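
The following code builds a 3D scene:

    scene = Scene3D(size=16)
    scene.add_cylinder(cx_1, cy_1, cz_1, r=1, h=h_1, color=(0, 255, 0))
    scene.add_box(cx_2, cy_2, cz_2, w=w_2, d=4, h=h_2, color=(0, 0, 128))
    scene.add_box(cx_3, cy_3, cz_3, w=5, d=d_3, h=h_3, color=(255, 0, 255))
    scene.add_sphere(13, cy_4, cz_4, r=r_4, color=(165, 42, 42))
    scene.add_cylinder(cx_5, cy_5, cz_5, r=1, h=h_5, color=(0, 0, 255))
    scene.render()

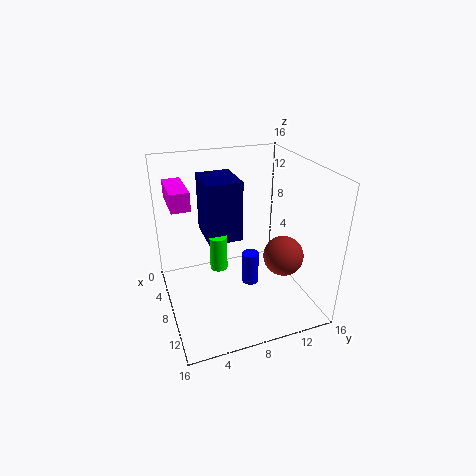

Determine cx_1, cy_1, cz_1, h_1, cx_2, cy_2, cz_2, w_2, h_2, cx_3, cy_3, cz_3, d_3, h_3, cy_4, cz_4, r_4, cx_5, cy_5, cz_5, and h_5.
cx_1 = 7, cy_1 = 6, cz_1 = 4, h_1 = 4, cx_2 = 2, cy_2 = 5, cz_2 = 7, w_2 = 5, h_2 = 7, cx_3 = 3, cy_3 = 1, cz_3 = 12, d_3 = 2, h_3 = 2, cy_4 = 11, cz_4 = 8, r_4 = 2, cx_5 = 7, cy_5 = 10, cz_5 = 1, h_5 = 4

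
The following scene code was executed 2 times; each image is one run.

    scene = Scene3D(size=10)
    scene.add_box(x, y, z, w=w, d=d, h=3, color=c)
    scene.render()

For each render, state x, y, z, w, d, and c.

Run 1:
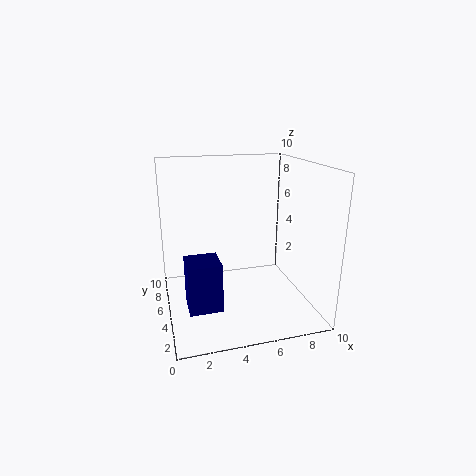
x = 1, y = 1, z = 2, w = 2, d = 2, c = 'navy'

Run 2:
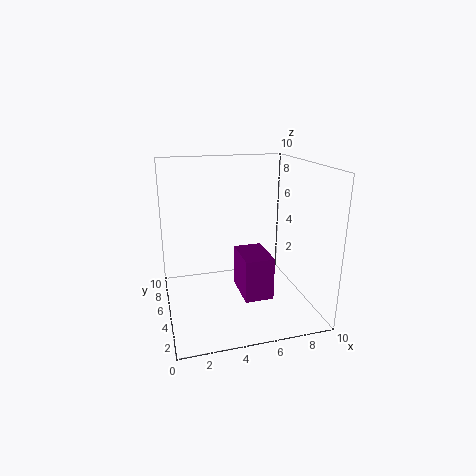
x = 5, y = 3, z = 1, w = 2, d = 3, c = 'purple'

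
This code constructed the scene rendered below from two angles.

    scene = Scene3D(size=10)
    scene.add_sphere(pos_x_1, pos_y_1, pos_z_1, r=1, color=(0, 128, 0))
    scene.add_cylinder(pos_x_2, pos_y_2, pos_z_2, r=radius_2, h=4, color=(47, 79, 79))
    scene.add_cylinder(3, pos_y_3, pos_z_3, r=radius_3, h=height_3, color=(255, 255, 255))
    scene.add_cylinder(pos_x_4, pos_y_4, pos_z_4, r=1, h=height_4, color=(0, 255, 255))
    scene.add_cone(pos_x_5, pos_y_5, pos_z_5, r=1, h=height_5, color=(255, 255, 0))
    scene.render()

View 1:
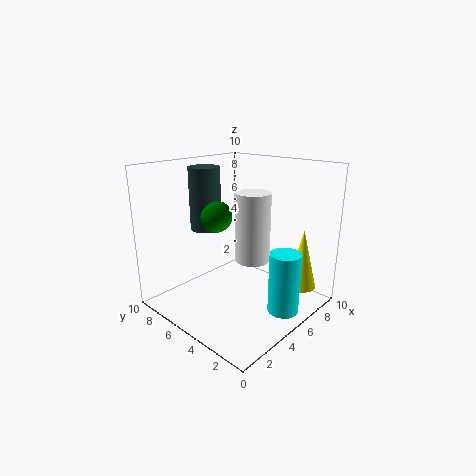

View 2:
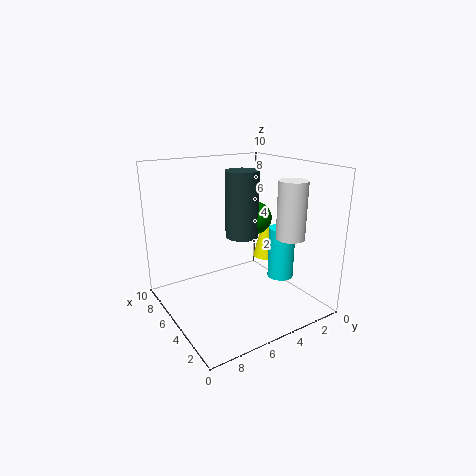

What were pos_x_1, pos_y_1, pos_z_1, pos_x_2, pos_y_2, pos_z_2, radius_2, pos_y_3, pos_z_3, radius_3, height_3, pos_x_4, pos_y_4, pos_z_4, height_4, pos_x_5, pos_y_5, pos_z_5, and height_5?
pos_x_1 = 3; pos_y_1 = 5; pos_z_1 = 7; pos_x_2 = 3; pos_y_2 = 6; pos_z_2 = 6; radius_2 = 1; pos_y_3 = 2; pos_z_3 = 5; radius_3 = 1; height_3 = 4; pos_x_4 = 5; pos_y_4 = 1; pos_z_4 = 1; height_4 = 4; pos_x_5 = 7; pos_y_5 = 1; pos_z_5 = 2; height_5 = 4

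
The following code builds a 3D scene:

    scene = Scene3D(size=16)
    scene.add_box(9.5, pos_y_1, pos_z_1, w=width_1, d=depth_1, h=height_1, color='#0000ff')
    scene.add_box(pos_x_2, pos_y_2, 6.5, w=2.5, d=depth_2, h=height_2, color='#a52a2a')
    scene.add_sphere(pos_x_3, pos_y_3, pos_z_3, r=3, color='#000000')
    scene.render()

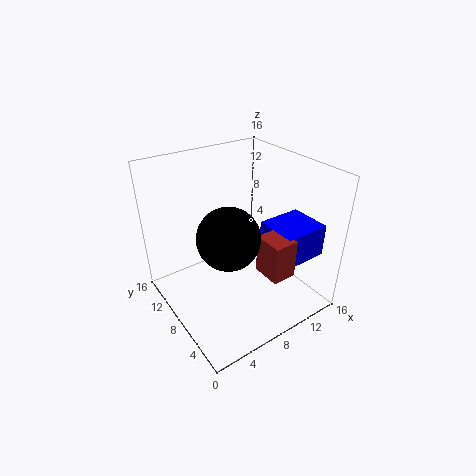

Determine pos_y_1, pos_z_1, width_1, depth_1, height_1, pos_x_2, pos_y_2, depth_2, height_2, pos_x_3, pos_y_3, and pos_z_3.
pos_y_1 = 1.5, pos_z_1 = 7, width_1 = 5, depth_1 = 4.5, height_1 = 3.5, pos_x_2 = 7.5, pos_y_2 = 1, depth_2 = 3, height_2 = 4, pos_x_3 = 4.5, pos_y_3 = 4.5, pos_z_3 = 11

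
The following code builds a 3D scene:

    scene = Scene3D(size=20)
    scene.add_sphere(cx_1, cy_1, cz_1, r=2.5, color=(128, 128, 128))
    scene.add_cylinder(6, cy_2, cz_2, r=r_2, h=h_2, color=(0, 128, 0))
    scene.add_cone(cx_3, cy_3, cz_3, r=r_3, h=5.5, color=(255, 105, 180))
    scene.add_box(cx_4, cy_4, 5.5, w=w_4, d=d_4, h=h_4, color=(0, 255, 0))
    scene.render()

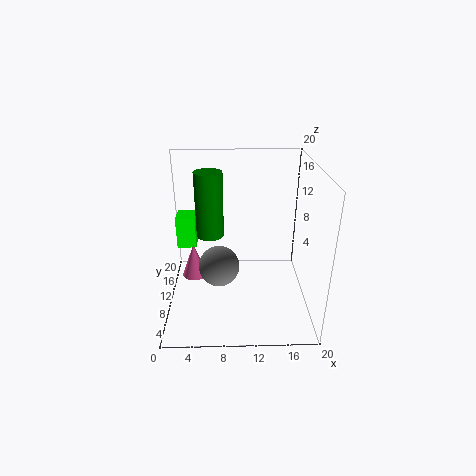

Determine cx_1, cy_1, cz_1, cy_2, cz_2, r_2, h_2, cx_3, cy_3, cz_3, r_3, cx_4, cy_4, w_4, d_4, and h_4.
cx_1 = 7.5
cy_1 = 4.5
cz_1 = 9
cy_2 = 13
cz_2 = 9
r_2 = 2
h_2 = 9.5
cx_3 = 3
cy_3 = 15.5
cz_3 = 0.5
r_3 = 2
cx_4 = 0.5
cy_4 = 15.5
w_4 = 3
d_4 = 3.5
h_4 = 5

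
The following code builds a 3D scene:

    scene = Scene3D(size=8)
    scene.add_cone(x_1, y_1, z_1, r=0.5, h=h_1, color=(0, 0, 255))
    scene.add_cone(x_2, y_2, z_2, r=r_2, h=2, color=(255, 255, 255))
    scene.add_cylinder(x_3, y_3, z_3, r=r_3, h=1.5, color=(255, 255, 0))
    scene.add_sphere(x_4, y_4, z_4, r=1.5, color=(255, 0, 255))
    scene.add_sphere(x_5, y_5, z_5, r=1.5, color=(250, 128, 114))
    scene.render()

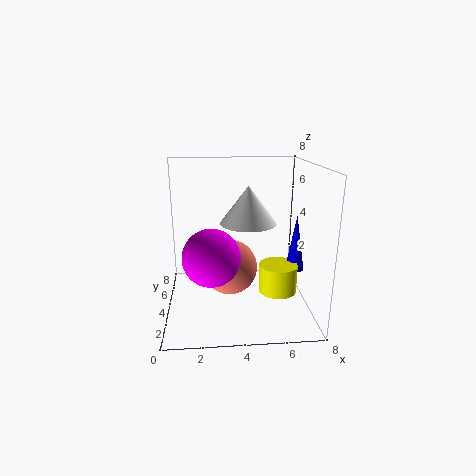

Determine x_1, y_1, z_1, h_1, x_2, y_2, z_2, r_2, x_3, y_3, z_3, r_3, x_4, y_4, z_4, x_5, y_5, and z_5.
x_1 = 7, y_1 = 3, z_1 = 2.5, h_1 = 3, x_2 = 4.5, y_2 = 3.5, z_2 = 5, r_2 = 1.5, x_3 = 6, y_3 = 2.5, z_3 = 1.5, r_3 = 1, x_4 = 2.5, y_4 = 2.5, z_4 = 3.5, x_5 = 3.5, y_5 = 3.5, z_5 = 2.5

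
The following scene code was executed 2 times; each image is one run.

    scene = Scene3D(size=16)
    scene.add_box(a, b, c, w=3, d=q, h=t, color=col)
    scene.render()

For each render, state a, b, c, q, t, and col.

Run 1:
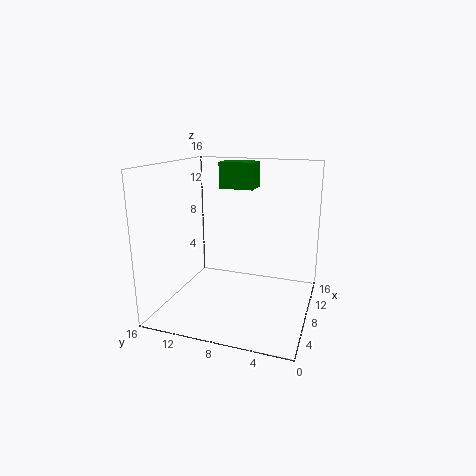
a = 10; b = 7; c = 13; q = 4; t = 3; col = 'green'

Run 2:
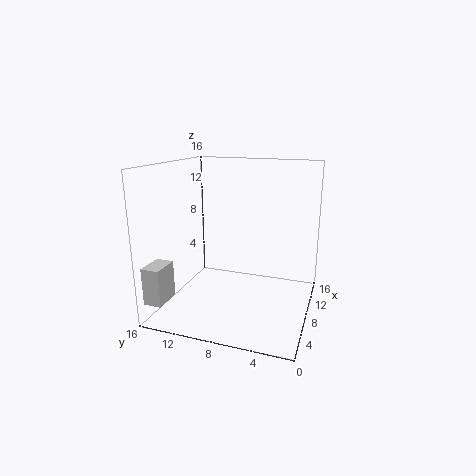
a = 1; b = 14; c = 2; q = 2; t = 4; col = 'lightgray'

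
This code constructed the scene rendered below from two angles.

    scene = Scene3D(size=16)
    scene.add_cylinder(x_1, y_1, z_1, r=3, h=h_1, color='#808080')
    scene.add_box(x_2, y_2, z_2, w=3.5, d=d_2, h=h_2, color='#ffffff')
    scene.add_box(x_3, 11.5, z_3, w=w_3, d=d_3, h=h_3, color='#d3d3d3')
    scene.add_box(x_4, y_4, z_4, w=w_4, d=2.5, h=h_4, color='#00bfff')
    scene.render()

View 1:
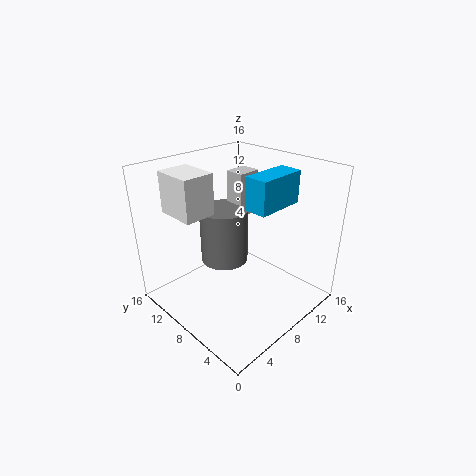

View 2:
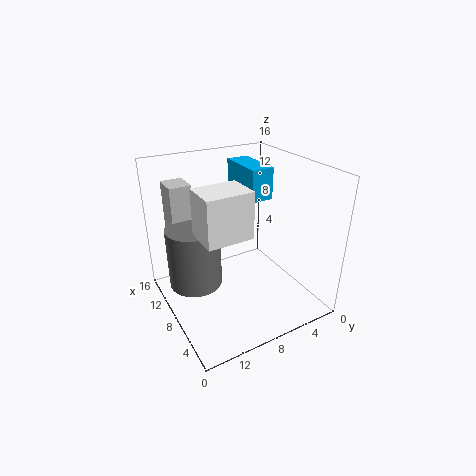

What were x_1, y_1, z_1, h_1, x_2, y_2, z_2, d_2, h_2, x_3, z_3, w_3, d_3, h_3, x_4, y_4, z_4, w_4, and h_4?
x_1 = 10; y_1 = 12.5; z_1 = 2.5; h_1 = 7; x_2 = 2.5; y_2 = 9.5; z_2 = 11; d_2 = 4.5; h_2 = 4.5; x_3 = 12; z_3 = 8; w_3 = 3; d_3 = 2.5; h_3 = 5.5; x_4 = 7.5; y_4 = 4; z_4 = 12; w_4 = 5.5; h_4 = 3.5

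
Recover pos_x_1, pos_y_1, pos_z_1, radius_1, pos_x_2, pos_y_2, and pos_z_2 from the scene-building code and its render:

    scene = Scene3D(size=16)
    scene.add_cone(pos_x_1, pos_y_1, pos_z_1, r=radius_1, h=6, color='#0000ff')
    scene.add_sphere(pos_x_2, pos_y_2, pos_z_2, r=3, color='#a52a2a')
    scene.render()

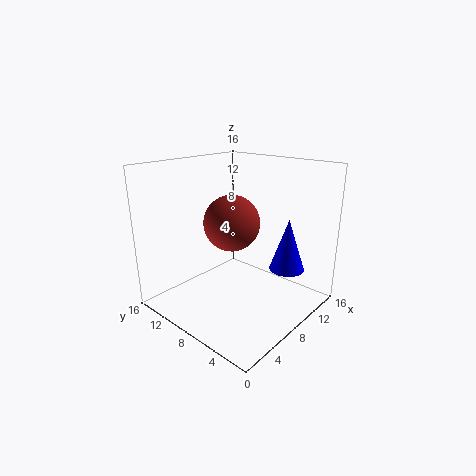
pos_x_1 = 12; pos_y_1 = 4; pos_z_1 = 4; radius_1 = 2; pos_x_2 = 7; pos_y_2 = 8; pos_z_2 = 10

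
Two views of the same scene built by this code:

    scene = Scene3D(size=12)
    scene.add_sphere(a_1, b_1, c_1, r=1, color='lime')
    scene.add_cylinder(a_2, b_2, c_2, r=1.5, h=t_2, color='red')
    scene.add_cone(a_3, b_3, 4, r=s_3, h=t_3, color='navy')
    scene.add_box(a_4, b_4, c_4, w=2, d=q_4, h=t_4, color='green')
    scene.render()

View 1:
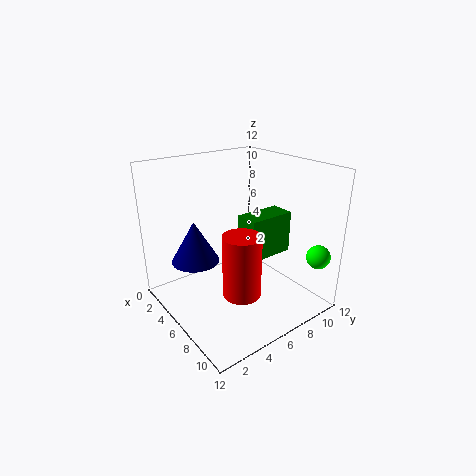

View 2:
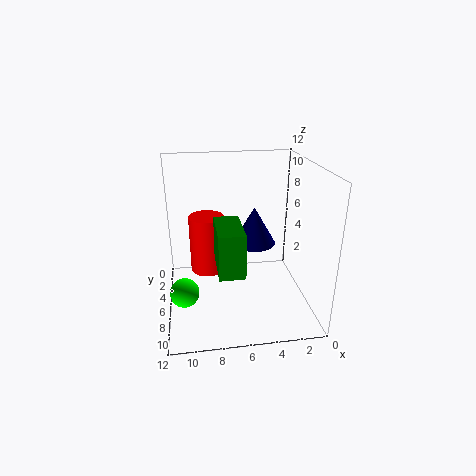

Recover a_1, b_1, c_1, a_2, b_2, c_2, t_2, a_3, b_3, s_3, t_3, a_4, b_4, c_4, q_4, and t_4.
a_1 = 10.5
b_1 = 11
c_1 = 4.5
a_2 = 8.5
b_2 = 4.5
c_2 = 2.5
t_2 = 5
a_3 = 4
b_3 = 3
s_3 = 2
t_3 = 3.5
a_4 = 6
b_4 = 6
c_4 = 4.5
q_4 = 4
t_4 = 3.5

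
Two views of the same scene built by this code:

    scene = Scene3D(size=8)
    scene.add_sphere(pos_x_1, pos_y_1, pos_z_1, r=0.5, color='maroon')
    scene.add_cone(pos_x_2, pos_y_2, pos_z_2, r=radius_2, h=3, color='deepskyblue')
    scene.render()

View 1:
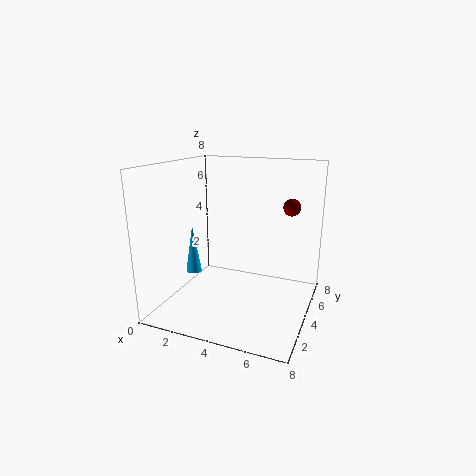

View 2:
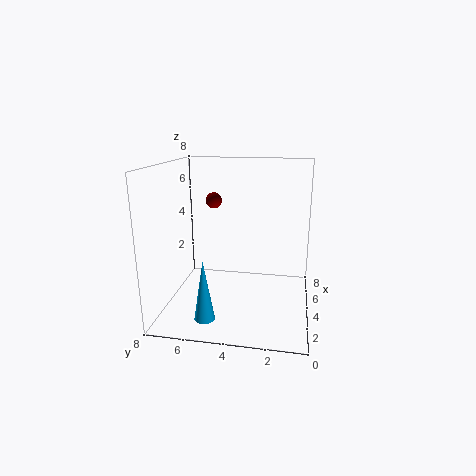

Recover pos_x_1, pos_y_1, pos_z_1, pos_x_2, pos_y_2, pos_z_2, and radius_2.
pos_x_1 = 6.5, pos_y_1 = 6, pos_z_1 = 5.5, pos_x_2 = 0.5, pos_y_2 = 5, pos_z_2 = 1, radius_2 = 0.5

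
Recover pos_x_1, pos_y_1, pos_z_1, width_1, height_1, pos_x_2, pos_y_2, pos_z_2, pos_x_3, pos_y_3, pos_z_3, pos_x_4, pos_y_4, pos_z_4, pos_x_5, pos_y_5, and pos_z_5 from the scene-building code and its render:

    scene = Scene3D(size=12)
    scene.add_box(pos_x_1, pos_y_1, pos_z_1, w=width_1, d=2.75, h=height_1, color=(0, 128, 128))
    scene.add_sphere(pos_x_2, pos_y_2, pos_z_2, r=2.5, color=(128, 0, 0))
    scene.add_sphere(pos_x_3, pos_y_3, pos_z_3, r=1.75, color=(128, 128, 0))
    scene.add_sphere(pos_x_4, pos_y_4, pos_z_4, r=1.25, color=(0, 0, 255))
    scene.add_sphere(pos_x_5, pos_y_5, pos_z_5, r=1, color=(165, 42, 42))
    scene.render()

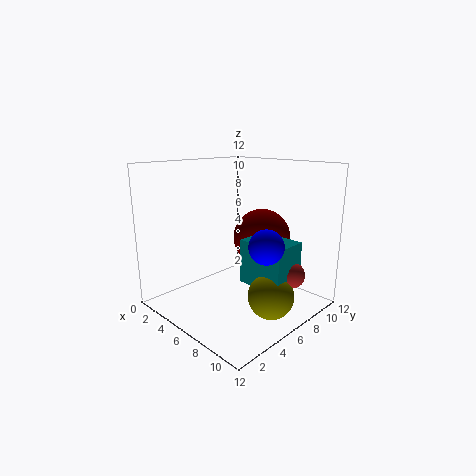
pos_x_1 = 7.5, pos_y_1 = 4.75, pos_z_1 = 3, width_1 = 3.75, height_1 = 3.5, pos_x_2 = 6.25, pos_y_2 = 8.75, pos_z_2 = 5.5, pos_x_3 = 10.25, pos_y_3 = 5.25, pos_z_3 = 2.5, pos_x_4 = 10.5, pos_y_4 = 4.25, pos_z_4 = 6.75, pos_x_5 = 11, pos_y_5 = 6.75, pos_z_5 = 4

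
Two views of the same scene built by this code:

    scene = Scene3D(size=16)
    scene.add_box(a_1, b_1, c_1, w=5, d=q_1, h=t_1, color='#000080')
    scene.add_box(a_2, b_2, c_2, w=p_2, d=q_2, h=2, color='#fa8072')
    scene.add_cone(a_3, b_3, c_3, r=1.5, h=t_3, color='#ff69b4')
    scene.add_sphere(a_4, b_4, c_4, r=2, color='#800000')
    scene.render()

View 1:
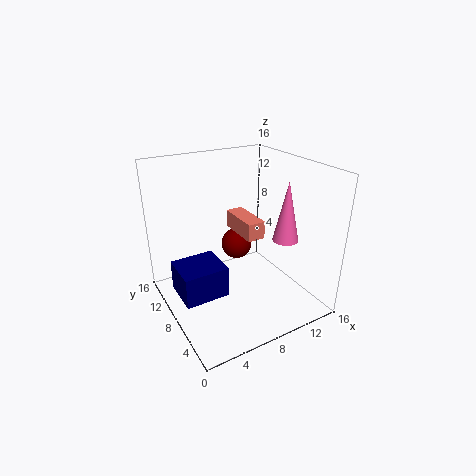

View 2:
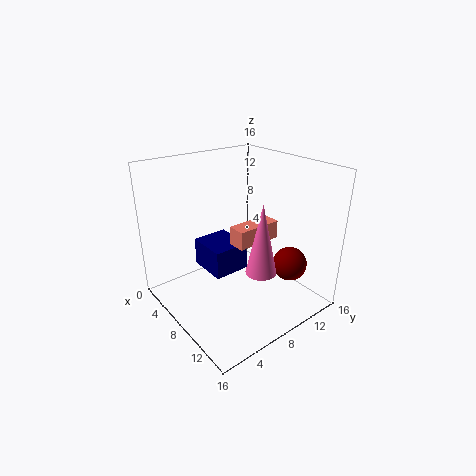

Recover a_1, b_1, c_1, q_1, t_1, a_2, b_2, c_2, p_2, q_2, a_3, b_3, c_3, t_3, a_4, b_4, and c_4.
a_1 = 1; b_1 = 6.5; c_1 = 2; q_1 = 4.5; t_1 = 3.5; a_2 = 8.5; b_2 = 6.5; c_2 = 8; p_2 = 2; q_2 = 5; a_3 = 13.5; b_3 = 6.5; c_3 = 7; t_3 = 7; a_4 = 11; b_4 = 13.5; c_4 = 4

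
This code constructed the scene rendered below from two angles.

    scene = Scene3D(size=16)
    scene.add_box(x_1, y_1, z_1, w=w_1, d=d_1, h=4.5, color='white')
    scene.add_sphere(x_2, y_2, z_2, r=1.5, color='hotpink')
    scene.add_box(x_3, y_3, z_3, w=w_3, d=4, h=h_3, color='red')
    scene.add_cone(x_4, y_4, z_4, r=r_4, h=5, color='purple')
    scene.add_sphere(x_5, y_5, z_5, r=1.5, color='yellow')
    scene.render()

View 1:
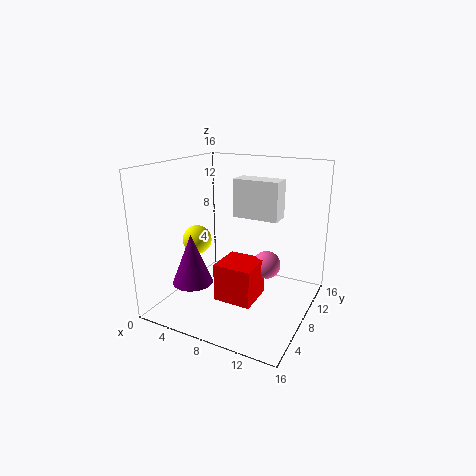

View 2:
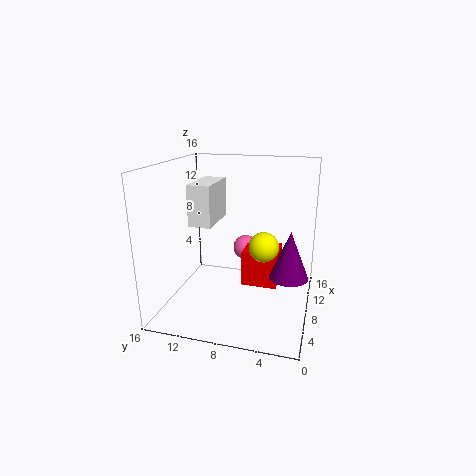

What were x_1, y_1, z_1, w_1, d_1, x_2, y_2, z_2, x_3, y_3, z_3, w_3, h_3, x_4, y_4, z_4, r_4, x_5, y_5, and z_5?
x_1 = 6, y_1 = 10.5, z_1 = 9.5, w_1 = 5.5, d_1 = 2.5, x_2 = 11.5, y_2 = 8, z_2 = 5.5, x_3 = 7.5, y_3 = 3.5, z_3 = 2.5, w_3 = 4, h_3 = 4, x_4 = 6, y_4 = 2, z_4 = 5, r_4 = 2, x_5 = 5, y_5 = 4.5, z_5 = 8.5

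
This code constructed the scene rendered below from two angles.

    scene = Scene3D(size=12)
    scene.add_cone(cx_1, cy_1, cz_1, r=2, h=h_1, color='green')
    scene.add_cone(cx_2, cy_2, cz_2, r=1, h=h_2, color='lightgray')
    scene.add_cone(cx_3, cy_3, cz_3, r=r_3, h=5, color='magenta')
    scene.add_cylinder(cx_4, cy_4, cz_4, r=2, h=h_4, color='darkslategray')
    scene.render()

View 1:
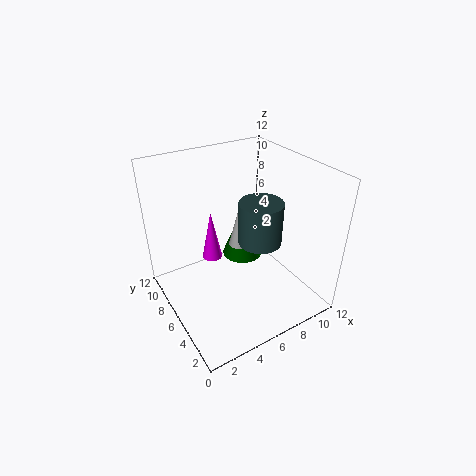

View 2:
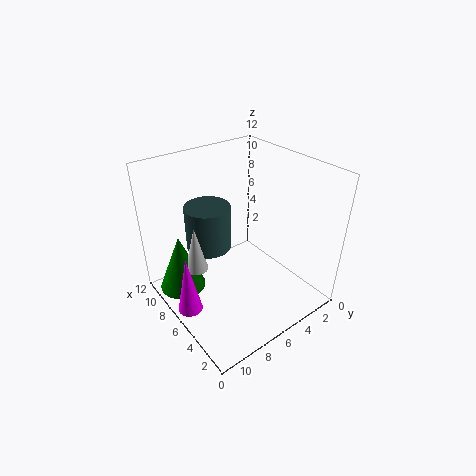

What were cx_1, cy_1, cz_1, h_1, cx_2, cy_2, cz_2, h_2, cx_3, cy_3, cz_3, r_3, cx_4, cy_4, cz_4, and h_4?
cx_1 = 9; cy_1 = 10; cz_1 = 1; h_1 = 5; cx_2 = 8; cy_2 = 9; cz_2 = 3; h_2 = 4; cx_3 = 6; cy_3 = 11; cz_3 = 1; r_3 = 1; cx_4 = 9; cy_4 = 7; cz_4 = 4; h_4 = 4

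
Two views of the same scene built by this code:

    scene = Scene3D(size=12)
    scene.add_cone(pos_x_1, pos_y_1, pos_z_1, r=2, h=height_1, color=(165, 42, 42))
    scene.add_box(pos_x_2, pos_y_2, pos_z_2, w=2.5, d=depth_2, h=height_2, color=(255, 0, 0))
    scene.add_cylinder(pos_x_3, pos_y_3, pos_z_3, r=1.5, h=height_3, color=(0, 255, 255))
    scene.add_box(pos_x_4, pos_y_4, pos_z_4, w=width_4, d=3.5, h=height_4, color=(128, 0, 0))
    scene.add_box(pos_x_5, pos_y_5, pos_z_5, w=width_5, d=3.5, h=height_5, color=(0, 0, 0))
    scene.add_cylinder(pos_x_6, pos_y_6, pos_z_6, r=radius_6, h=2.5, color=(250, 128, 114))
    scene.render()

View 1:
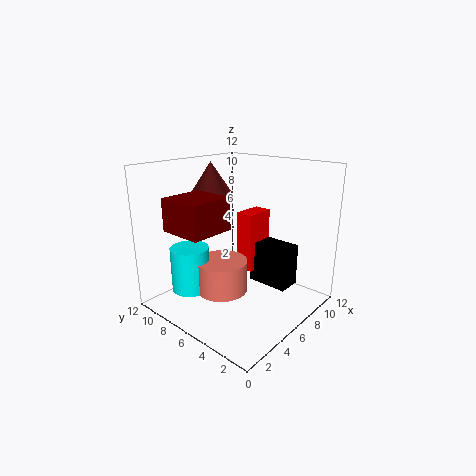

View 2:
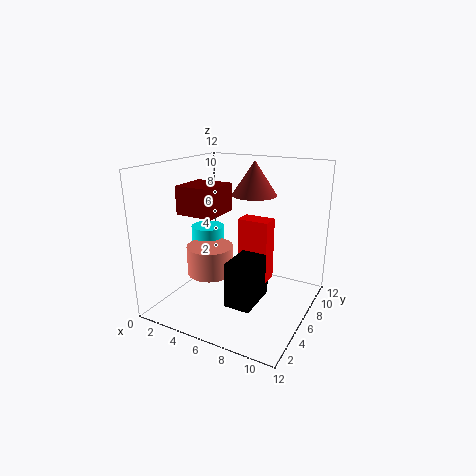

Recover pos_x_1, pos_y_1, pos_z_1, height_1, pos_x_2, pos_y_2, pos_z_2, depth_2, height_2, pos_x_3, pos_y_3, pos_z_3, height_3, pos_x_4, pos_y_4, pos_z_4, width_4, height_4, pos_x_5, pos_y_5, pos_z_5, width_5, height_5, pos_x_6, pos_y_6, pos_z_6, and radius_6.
pos_x_1 = 6, pos_y_1 = 9, pos_z_1 = 9, height_1 = 3, pos_x_2 = 6.5, pos_y_2 = 5, pos_z_2 = 3, depth_2 = 1.5, height_2 = 5, pos_x_3 = 2, pos_y_3 = 7.5, pos_z_3 = 2.5, height_3 = 3.5, pos_x_4 = 0.5, pos_y_4 = 5, pos_z_4 = 7.5, width_4 = 3.5, height_4 = 2.5, pos_x_5 = 7, pos_y_5 = 2, pos_z_5 = 2, width_5 = 2, height_5 = 3.5, pos_x_6 = 3.5, pos_y_6 = 5.5, pos_z_6 = 2.5, radius_6 = 2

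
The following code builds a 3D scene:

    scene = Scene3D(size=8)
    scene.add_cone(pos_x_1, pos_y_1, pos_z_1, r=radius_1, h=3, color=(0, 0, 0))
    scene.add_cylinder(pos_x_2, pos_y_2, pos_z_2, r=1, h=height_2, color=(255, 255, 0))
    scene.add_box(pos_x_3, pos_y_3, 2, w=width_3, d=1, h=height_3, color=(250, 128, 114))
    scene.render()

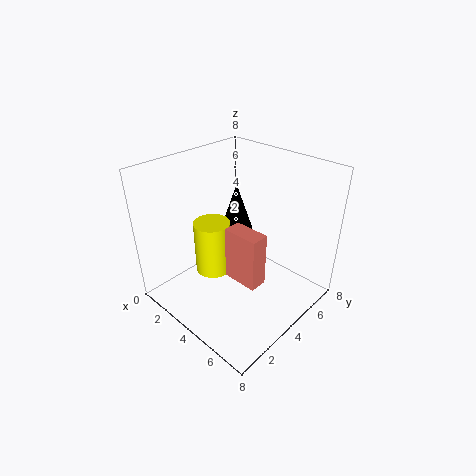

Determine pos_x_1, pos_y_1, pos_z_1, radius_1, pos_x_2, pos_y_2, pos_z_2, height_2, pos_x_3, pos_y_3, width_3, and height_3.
pos_x_1 = 2, pos_y_1 = 6, pos_z_1 = 3, radius_1 = 1, pos_x_2 = 3, pos_y_2 = 3, pos_z_2 = 2, height_2 = 3, pos_x_3 = 4, pos_y_3 = 3, width_3 = 2, height_3 = 3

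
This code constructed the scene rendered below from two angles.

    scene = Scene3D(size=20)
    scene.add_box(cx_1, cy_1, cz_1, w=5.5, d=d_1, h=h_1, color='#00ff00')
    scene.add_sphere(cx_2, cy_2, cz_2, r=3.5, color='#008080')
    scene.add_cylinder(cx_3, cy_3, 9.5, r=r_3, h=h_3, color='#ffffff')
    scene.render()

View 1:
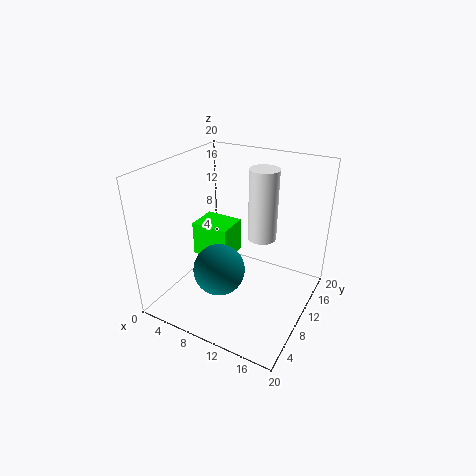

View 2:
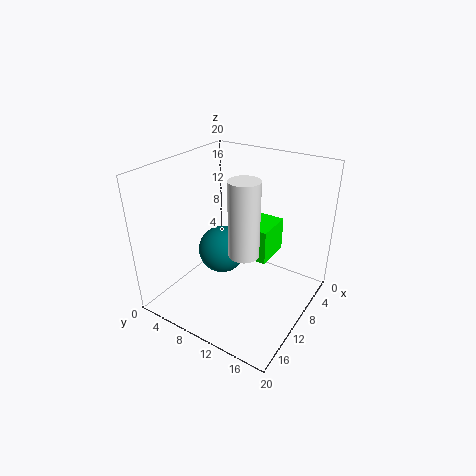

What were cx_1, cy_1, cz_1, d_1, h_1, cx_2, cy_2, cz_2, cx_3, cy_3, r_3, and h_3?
cx_1 = 3, cy_1 = 9, cz_1 = 6, d_1 = 4.5, h_1 = 5, cx_2 = 9, cy_2 = 6.5, cz_2 = 6.5, cx_3 = 12.5, cy_3 = 12.5, r_3 = 2, h_3 = 10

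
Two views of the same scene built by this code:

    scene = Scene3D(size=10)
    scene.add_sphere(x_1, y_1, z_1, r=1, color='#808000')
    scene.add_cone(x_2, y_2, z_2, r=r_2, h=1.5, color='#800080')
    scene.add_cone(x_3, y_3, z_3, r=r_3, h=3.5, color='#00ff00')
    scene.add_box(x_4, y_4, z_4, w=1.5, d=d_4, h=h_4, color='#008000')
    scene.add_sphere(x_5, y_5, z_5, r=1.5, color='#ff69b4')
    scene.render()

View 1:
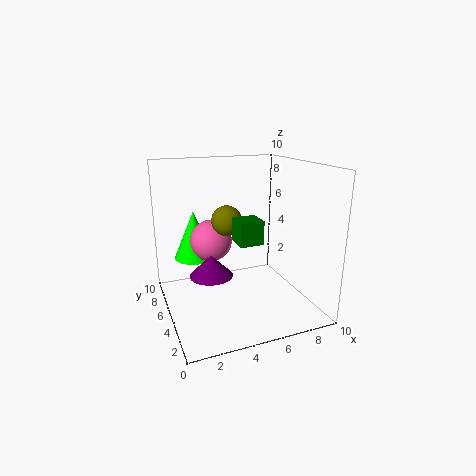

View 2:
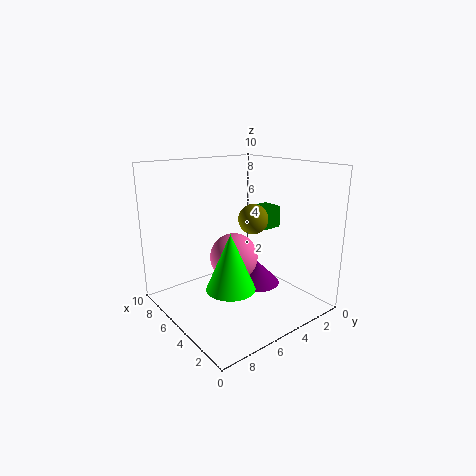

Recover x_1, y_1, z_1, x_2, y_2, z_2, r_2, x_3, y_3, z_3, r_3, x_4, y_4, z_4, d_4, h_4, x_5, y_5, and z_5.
x_1 = 4, y_1 = 4.5, z_1 = 6.5, x_2 = 3, y_2 = 5, z_2 = 2.5, r_2 = 1.5, x_3 = 2.5, y_3 = 7.5, z_3 = 3, r_3 = 1.5, x_4 = 4, y_4 = 2, z_4 = 5.5, d_4 = 1.5, h_4 = 1.5, x_5 = 3.5, y_5 = 6.5, z_5 = 4.5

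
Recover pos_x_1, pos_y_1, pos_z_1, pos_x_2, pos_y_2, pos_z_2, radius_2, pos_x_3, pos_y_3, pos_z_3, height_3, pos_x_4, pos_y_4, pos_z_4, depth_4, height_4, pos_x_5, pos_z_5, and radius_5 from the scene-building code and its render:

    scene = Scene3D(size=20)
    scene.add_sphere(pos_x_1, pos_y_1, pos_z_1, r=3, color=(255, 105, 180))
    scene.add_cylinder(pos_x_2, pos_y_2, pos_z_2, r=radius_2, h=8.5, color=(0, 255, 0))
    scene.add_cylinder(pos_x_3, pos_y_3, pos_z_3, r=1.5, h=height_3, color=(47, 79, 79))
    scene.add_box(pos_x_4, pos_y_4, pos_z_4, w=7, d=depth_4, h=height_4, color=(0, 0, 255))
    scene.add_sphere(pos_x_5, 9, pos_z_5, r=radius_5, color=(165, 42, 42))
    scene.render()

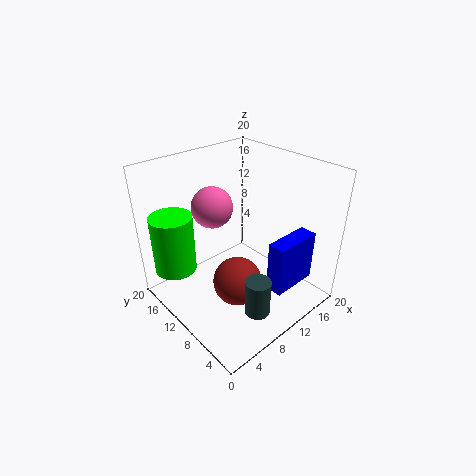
pos_x_1 = 9.5; pos_y_1 = 15; pos_z_1 = 13; pos_x_2 = 3.5; pos_y_2 = 16.5; pos_z_2 = 4.5; radius_2 = 3; pos_x_3 = 5.5; pos_y_3 = 1.5; pos_z_3 = 5.5; height_3 = 4.5; pos_x_4 = 12; pos_y_4 = 3.5; pos_z_4 = 2.5; depth_4 = 2.5; height_4 = 7.5; pos_x_5 = 9; pos_z_5 = 3.5; radius_5 = 3.5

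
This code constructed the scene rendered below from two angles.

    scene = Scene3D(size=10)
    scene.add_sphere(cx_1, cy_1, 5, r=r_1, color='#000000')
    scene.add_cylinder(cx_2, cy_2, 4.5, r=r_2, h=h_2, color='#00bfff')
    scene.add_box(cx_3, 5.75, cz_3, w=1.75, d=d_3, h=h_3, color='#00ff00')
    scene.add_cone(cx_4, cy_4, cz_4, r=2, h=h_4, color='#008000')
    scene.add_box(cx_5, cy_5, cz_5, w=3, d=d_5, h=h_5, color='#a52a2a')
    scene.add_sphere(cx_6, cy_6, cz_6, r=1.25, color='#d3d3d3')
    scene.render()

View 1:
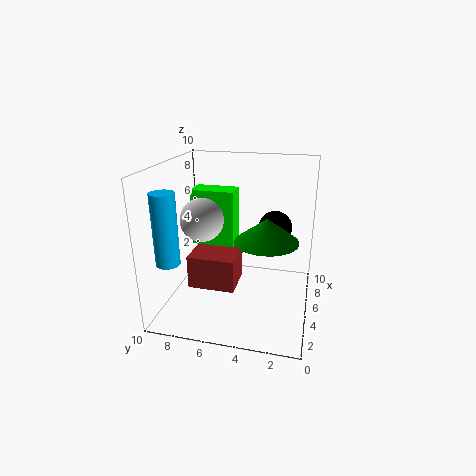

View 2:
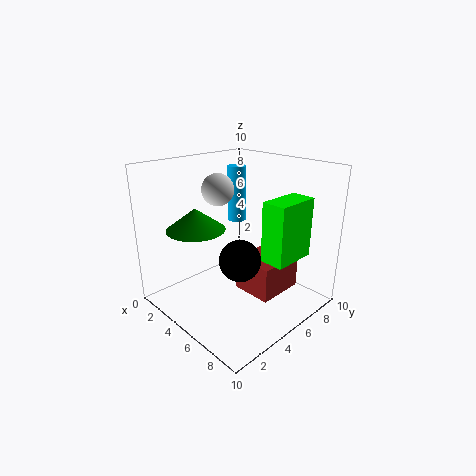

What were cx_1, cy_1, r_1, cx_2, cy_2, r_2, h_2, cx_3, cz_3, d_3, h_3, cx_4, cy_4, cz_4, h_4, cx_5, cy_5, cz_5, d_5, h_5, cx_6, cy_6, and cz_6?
cx_1 = 7.5
cy_1 = 2.75
r_1 = 1.25
cx_2 = 1.25
cy_2 = 8.5
r_2 = 0.75
h_2 = 4.5
cx_3 = 6.5
cz_3 = 3.5
d_3 = 3.25
h_3 = 4.25
cx_4 = 3.25
cy_4 = 2.75
cz_4 = 5.75
h_4 = 1.5
cx_5 = 4.5
cy_5 = 5.25
cz_5 = 0.75
d_5 = 3.5
h_5 = 2.5
cx_6 = 1.5
cy_6 = 6.25
cz_6 = 7.5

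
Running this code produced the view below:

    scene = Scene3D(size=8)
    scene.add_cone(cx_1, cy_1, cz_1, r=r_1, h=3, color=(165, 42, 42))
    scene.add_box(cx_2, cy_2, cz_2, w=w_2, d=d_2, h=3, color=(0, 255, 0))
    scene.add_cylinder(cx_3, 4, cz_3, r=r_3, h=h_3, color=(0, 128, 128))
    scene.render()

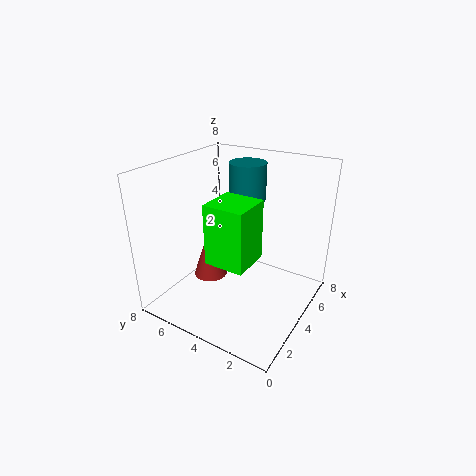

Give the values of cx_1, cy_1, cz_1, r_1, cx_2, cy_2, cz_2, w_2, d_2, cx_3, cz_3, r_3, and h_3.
cx_1 = 4; cy_1 = 6; cz_1 = 1; r_1 = 1; cx_2 = 1; cy_2 = 2; cz_2 = 4; w_2 = 2; d_2 = 2; cx_3 = 5; cz_3 = 6; r_3 = 1; h_3 = 2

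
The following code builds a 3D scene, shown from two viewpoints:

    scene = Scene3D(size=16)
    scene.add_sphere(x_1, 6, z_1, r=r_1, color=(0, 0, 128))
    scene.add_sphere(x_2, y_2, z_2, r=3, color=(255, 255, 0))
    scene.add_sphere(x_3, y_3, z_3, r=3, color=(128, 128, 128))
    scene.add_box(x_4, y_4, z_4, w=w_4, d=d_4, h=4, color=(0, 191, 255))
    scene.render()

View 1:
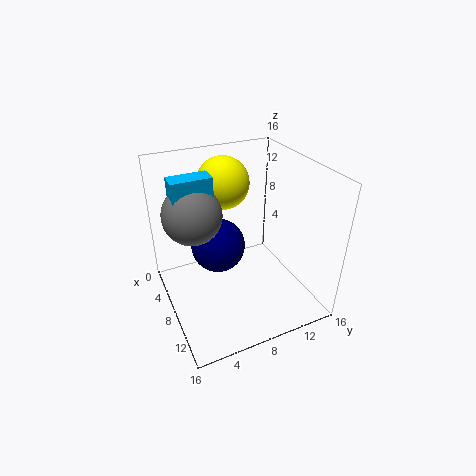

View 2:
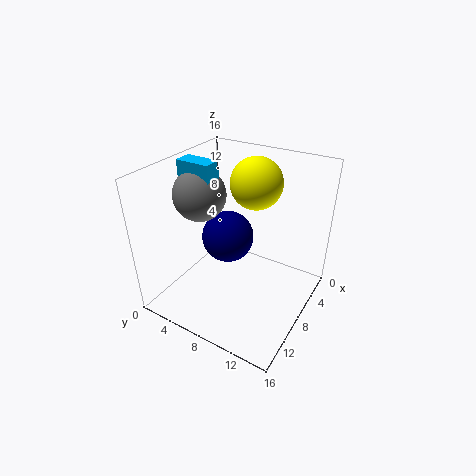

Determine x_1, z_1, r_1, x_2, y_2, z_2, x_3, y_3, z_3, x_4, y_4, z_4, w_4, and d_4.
x_1 = 7, z_1 = 7, r_1 = 3, x_2 = 4, y_2 = 8, z_2 = 13, x_3 = 8, y_3 = 3, z_3 = 12, x_4 = 7, y_4 = 1, z_4 = 12, w_4 = 2, d_4 = 4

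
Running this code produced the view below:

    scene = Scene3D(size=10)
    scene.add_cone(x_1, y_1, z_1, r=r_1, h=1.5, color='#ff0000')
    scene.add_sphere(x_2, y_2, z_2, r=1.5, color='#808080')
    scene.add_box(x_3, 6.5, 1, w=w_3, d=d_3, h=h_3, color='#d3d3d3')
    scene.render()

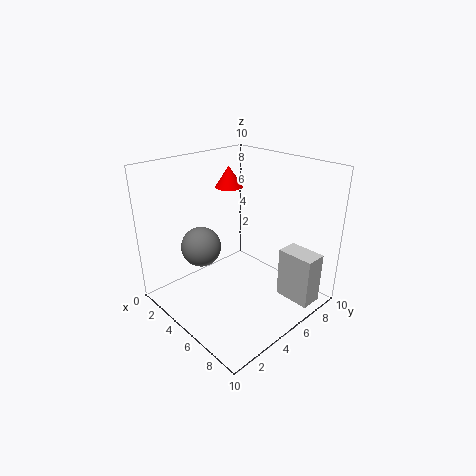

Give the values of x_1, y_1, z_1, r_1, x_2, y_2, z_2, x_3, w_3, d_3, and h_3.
x_1 = 3
y_1 = 6
z_1 = 8
r_1 = 1
x_2 = 2
y_2 = 4
z_2 = 3.5
x_3 = 7.5
w_3 = 2.5
d_3 = 1.5
h_3 = 3.5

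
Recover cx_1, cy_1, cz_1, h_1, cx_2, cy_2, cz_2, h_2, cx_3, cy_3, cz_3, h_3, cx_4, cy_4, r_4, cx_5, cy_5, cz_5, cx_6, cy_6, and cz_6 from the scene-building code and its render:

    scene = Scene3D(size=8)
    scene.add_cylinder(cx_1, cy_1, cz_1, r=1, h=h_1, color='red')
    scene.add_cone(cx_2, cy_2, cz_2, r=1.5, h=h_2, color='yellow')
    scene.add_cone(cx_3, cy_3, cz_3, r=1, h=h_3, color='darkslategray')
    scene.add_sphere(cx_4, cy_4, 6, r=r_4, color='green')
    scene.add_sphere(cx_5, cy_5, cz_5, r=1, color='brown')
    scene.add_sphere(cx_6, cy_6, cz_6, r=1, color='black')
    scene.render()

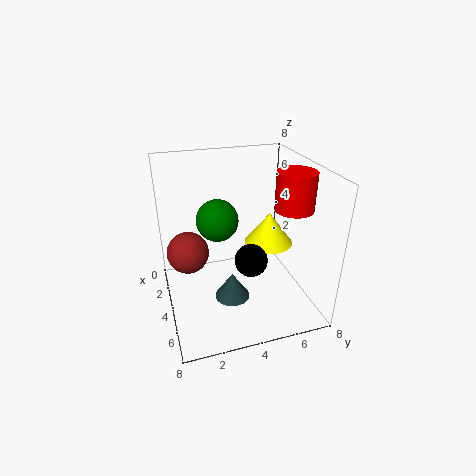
cx_1 = 5.5
cy_1 = 6.5
cz_1 = 6
h_1 = 2
cx_2 = 2.5
cy_2 = 6.5
cz_2 = 2.5
h_2 = 2
cx_3 = 4.5
cy_3 = 3.5
cz_3 = 0.5
h_3 = 1.5
cx_4 = 5.5
cy_4 = 2.5
r_4 = 1
cx_5 = 5.5
cy_5 = 1
cz_5 = 4.5
cx_6 = 3.5
cy_6 = 5
cz_6 = 2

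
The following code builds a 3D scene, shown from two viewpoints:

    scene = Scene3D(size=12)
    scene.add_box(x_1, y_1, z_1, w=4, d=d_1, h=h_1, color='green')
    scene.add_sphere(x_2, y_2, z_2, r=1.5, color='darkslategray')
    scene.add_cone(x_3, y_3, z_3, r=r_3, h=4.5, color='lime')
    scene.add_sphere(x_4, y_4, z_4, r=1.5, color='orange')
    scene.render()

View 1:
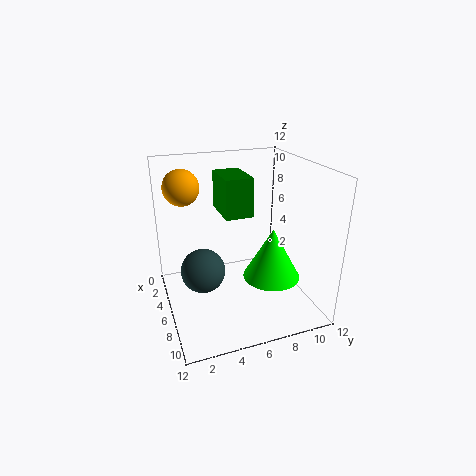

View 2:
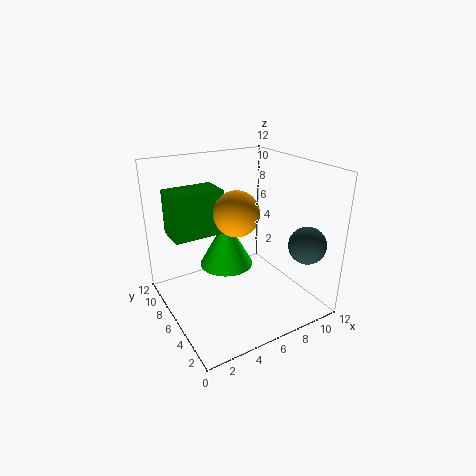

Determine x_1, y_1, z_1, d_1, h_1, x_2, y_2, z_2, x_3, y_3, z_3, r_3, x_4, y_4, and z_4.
x_1 = 0.5, y_1 = 5.5, z_1 = 7, d_1 = 2.5, h_1 = 3.5, x_2 = 10, y_2 = 2, z_2 = 6, x_3 = 6.5, y_3 = 9, z_3 = 2, r_3 = 2.5, x_4 = 3.5, y_4 = 2, z_4 = 10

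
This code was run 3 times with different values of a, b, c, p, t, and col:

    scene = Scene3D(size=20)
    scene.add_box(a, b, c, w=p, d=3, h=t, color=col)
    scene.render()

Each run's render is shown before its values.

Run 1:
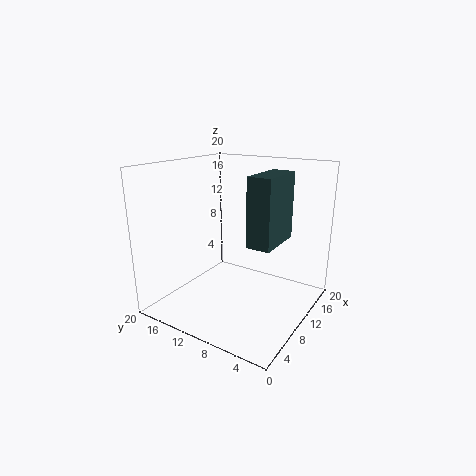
a = 5.5, b = 3, c = 11, p = 6.5, t = 8.5, col = 'darkslategray'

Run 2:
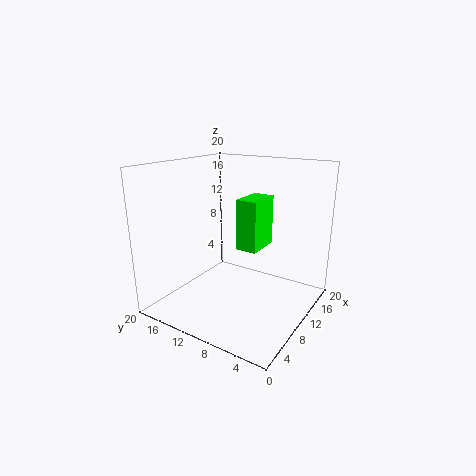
a = 9.5, b = 7, c = 8.5, p = 5, t = 7, col = 'lime'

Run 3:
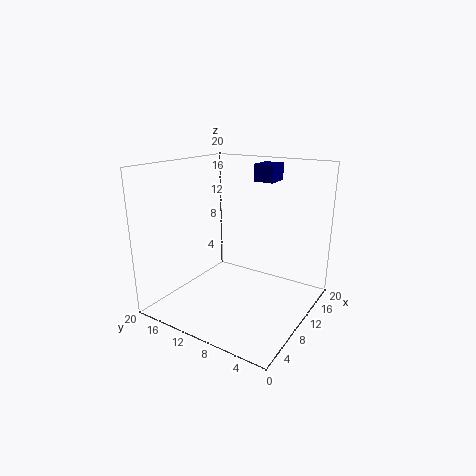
a = 15, b = 7.5, c = 17, p = 3.5, t = 2.5, col = 'navy'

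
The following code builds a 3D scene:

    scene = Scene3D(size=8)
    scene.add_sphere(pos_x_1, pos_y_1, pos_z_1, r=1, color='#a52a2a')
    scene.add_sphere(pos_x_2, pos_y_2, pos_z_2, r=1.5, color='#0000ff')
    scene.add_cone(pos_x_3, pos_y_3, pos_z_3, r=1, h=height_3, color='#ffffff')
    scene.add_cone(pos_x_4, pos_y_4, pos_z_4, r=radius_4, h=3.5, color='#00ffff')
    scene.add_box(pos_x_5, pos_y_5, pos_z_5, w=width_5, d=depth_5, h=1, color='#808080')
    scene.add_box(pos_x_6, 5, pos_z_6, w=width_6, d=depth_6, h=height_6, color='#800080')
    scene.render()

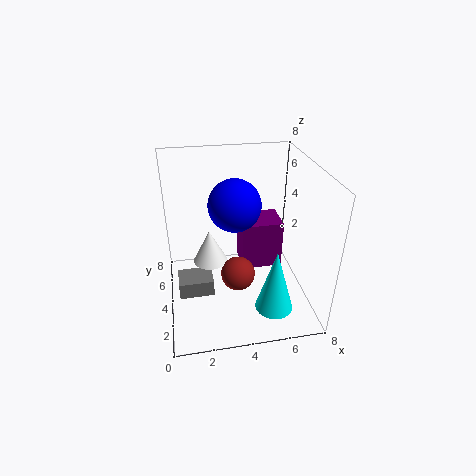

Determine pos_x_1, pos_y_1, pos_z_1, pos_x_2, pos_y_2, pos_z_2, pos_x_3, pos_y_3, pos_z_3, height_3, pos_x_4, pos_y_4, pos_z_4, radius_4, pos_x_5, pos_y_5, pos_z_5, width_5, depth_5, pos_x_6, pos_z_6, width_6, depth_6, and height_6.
pos_x_1 = 4
pos_y_1 = 4
pos_z_1 = 1.5
pos_x_2 = 4
pos_y_2 = 5
pos_z_2 = 5.5
pos_x_3 = 2.5
pos_y_3 = 5
pos_z_3 = 2
height_3 = 2
pos_x_4 = 5.5
pos_y_4 = 1.5
pos_z_4 = 1
radius_4 = 1
pos_x_5 = 0.5
pos_y_5 = 3.5
pos_z_5 = 0.5
width_5 = 2
depth_5 = 1.5
pos_x_6 = 4.5
pos_z_6 = 1
width_6 = 2.5
depth_6 = 2
height_6 = 3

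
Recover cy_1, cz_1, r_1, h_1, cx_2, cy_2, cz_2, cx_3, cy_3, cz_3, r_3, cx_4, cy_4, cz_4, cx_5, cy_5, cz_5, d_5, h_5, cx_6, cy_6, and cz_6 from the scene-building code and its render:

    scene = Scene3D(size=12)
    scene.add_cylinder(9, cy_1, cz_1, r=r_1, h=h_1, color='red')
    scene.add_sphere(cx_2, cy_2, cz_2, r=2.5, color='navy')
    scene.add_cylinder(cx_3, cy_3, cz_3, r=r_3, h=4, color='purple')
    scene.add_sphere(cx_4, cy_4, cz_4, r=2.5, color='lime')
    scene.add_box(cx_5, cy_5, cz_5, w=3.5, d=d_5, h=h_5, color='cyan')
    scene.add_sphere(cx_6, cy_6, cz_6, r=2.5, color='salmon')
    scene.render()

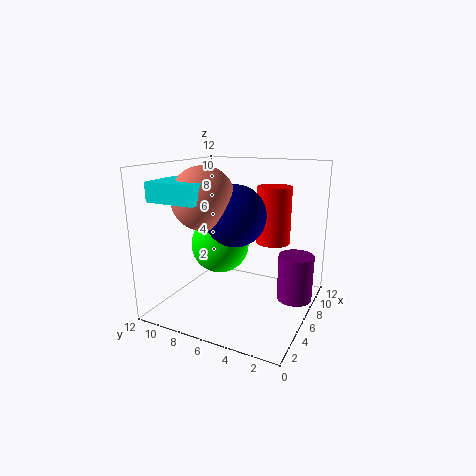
cy_1 = 4
cz_1 = 5
r_1 = 1.5
h_1 = 5
cx_2 = 5.5
cy_2 = 6
cz_2 = 8
cx_3 = 8
cy_3 = 1.5
cz_3 = 0.5
r_3 = 1.5
cx_4 = 6.5
cy_4 = 8
cz_4 = 5
cx_5 = 1
cy_5 = 7
cz_5 = 9.5
d_5 = 4
h_5 = 1.5
cx_6 = 4
cy_6 = 8
cz_6 = 9.5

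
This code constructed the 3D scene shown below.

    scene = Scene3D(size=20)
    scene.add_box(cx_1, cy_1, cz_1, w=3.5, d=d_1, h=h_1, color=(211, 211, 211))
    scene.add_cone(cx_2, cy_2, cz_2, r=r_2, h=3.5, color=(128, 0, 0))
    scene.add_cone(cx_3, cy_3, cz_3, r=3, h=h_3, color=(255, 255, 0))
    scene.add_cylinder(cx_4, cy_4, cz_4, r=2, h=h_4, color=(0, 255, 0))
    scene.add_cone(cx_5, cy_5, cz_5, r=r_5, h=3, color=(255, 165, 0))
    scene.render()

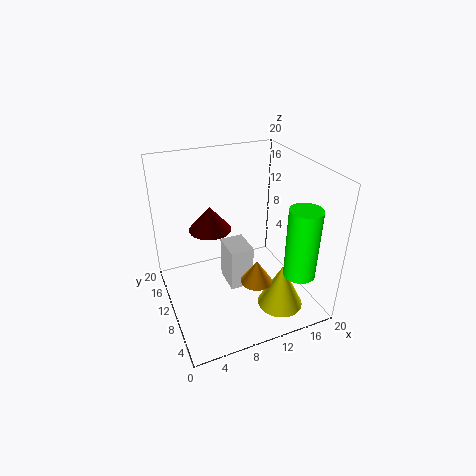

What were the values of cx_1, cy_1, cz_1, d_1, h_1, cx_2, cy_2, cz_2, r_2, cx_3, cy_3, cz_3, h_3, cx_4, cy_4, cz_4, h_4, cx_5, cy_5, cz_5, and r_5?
cx_1 = 9
cy_1 = 10
cz_1 = 1
d_1 = 4.5
h_1 = 6.5
cx_2 = 7
cy_2 = 13
cz_2 = 10.5
r_2 = 3
cx_3 = 13.5
cy_3 = 3.5
cz_3 = 2.5
h_3 = 6
cx_4 = 15
cy_4 = 2
cz_4 = 8
h_4 = 9
cx_5 = 10
cy_5 = 4
cz_5 = 7
r_5 = 2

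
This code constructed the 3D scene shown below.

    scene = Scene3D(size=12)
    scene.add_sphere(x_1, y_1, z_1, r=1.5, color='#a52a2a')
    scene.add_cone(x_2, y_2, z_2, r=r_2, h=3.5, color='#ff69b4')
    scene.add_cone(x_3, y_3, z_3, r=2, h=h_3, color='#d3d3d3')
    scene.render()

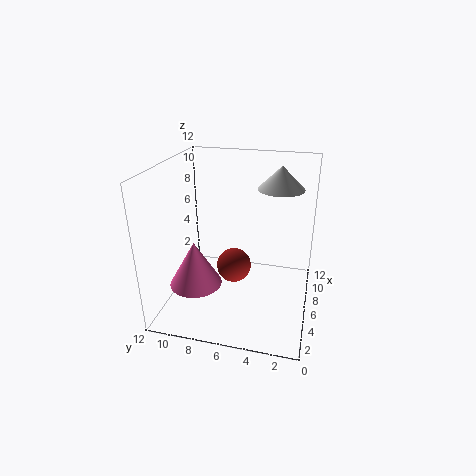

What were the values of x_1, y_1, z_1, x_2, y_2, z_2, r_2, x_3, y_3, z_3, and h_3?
x_1 = 6.5
y_1 = 6.5
z_1 = 3
x_2 = 2.5
y_2 = 8.5
z_2 = 3.5
r_2 = 2
x_3 = 9
y_3 = 3
z_3 = 9.5
h_3 = 2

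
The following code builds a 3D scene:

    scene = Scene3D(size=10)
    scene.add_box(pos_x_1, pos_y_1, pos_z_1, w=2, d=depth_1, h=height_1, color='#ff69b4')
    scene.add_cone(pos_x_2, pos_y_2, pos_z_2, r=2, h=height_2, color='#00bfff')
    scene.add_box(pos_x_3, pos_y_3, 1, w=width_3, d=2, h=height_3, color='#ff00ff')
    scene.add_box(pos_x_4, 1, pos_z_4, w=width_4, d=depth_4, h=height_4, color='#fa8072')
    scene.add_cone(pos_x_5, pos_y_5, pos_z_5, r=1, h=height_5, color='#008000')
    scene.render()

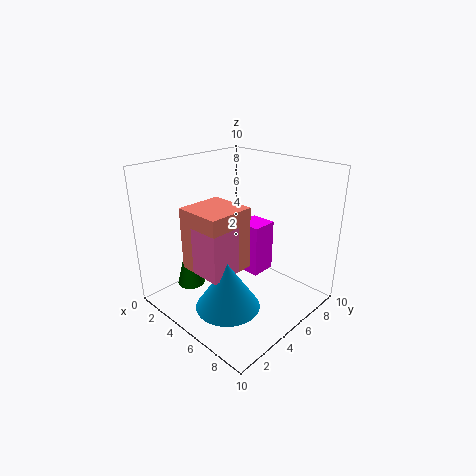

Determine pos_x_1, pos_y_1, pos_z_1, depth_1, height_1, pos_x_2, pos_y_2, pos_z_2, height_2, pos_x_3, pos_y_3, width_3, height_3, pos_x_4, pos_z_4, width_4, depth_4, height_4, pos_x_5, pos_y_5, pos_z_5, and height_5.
pos_x_1 = 5
pos_y_1 = 1
pos_z_1 = 4
depth_1 = 2
height_1 = 3
pos_x_2 = 7
pos_y_2 = 2
pos_z_2 = 2
height_2 = 3
pos_x_3 = 3
pos_y_3 = 7
width_3 = 2
height_3 = 4
pos_x_4 = 4
pos_z_4 = 4
width_4 = 3
depth_4 = 3
height_4 = 4
pos_x_5 = 2
pos_y_5 = 3
pos_z_5 = 1
height_5 = 4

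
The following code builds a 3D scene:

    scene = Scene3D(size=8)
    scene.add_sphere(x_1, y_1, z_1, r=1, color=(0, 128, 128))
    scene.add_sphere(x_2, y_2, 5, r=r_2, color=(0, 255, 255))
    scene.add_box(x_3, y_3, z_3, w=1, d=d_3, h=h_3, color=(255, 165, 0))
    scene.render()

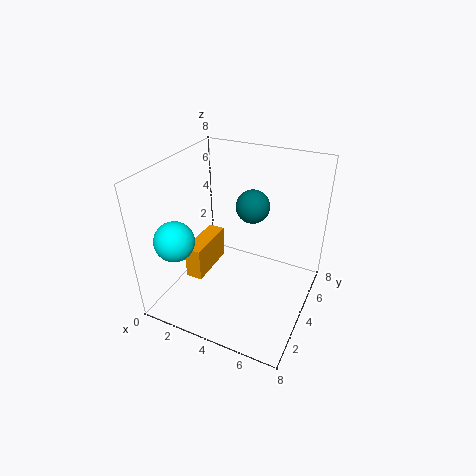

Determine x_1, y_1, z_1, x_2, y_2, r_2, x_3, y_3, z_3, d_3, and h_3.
x_1 = 4, y_1 = 6, z_1 = 5, x_2 = 2, y_2 = 1, r_2 = 1, x_3 = 1, y_3 = 3, z_3 = 1, d_3 = 3, h_3 = 2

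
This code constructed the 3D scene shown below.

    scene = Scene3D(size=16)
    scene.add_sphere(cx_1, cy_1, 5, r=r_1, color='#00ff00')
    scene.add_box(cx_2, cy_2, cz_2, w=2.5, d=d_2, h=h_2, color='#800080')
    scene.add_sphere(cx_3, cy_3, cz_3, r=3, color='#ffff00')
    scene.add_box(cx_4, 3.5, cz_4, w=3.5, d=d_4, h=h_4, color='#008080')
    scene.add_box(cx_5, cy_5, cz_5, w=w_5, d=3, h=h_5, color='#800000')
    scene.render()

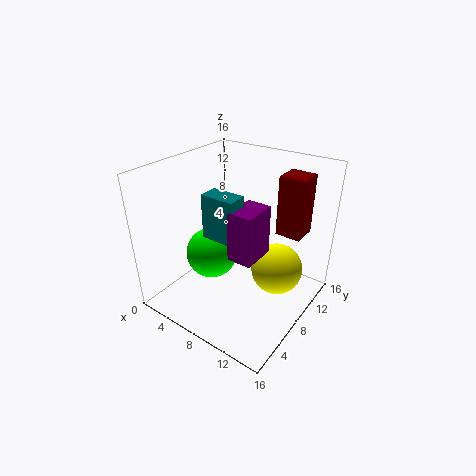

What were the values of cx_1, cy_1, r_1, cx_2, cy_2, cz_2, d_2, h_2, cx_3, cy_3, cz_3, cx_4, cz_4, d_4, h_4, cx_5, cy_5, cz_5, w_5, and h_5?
cx_1 = 4.5
cy_1 = 7.5
r_1 = 3
cx_2 = 10
cy_2 = 3.5
cz_2 = 8.5
d_2 = 3.5
h_2 = 5
cx_3 = 11.5
cy_3 = 11
cz_3 = 3.5
cx_4 = 7
cz_4 = 10
d_4 = 2
h_4 = 4.5
cx_5 = 10.5
cy_5 = 12
cz_5 = 7.5
w_5 = 3
h_5 = 7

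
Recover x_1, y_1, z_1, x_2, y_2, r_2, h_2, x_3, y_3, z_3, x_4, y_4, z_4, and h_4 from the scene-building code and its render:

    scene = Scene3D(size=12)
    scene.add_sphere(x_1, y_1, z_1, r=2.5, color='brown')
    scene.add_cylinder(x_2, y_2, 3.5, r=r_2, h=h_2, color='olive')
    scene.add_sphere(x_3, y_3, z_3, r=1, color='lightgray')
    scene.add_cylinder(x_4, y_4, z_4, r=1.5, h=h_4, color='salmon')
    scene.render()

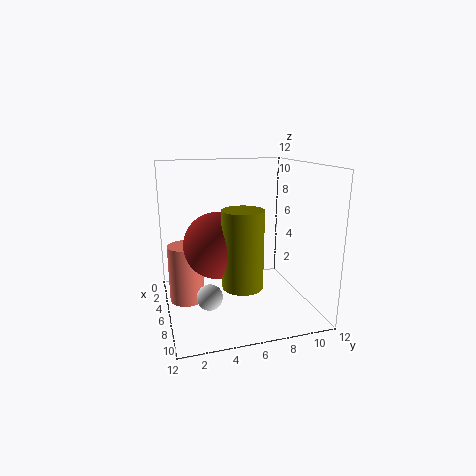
x_1 = 8
y_1 = 3.75
z_1 = 6.25
x_2 = 9.75
y_2 = 5.25
r_2 = 1.5
h_2 = 5.75
x_3 = 8.5
y_3 = 3
z_3 = 2.25
x_4 = 4.5
y_4 = 1.75
z_4 = 0.25
h_4 = 5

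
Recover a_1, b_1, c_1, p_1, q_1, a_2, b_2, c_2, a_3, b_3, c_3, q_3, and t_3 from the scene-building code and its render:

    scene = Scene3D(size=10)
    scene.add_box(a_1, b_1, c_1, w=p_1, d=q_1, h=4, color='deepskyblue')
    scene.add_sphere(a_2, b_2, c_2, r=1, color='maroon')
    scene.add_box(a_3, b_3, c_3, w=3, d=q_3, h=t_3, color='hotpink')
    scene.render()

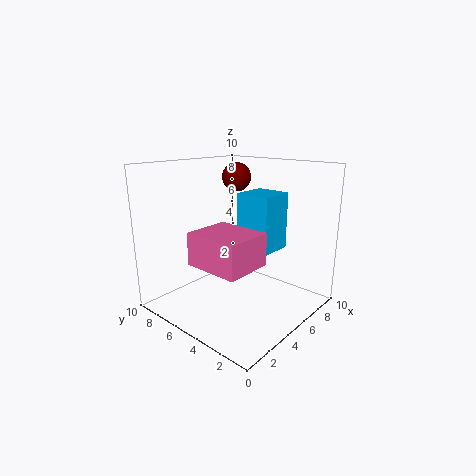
a_1 = 5.5, b_1 = 3, c_1 = 4, p_1 = 2.5, q_1 = 2.5, a_2 = 6, b_2 = 6, c_2 = 9, a_3 = 0.5, b_3 = 1.5, c_3 = 4.5, q_3 = 3.5, t_3 = 2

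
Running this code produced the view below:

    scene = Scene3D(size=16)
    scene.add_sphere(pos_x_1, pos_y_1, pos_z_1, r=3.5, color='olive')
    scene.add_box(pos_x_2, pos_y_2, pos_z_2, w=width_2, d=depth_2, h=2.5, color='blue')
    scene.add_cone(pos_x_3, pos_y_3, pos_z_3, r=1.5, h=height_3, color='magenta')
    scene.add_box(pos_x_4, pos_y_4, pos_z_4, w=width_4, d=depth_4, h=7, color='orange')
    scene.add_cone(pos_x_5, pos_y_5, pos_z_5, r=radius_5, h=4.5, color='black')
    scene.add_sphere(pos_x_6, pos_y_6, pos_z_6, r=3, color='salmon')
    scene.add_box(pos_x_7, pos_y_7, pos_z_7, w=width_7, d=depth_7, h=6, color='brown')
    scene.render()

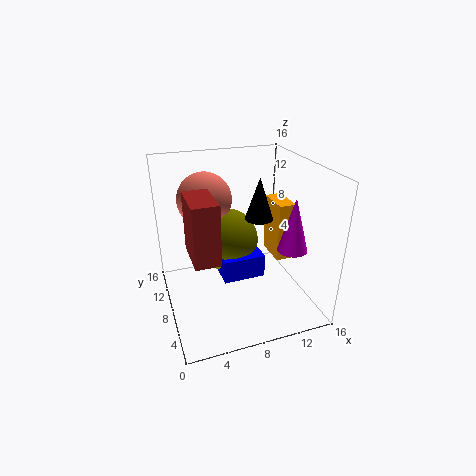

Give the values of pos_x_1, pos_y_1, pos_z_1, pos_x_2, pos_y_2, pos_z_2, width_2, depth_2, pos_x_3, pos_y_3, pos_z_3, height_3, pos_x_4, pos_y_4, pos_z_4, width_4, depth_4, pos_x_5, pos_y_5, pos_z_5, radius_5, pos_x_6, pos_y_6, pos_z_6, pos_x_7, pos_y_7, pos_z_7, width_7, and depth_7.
pos_x_1 = 7; pos_y_1 = 9; pos_z_1 = 7.5; pos_x_2 = 5.5; pos_y_2 = 5; pos_z_2 = 4.5; width_2 = 4.5; depth_2 = 5; pos_x_3 = 12; pos_y_3 = 3; pos_z_3 = 8.5; height_3 = 5.5; pos_x_4 = 13; pos_y_4 = 8; pos_z_4 = 4; width_4 = 2; depth_4 = 4; pos_x_5 = 10; pos_y_5 = 7; pos_z_5 = 10.5; radius_5 = 1.5; pos_x_6 = 5; pos_y_6 = 10.5; pos_z_6 = 12; pos_x_7 = 2; pos_y_7 = 2.5; pos_z_7 = 8.5; width_7 = 2.5; depth_7 = 4.5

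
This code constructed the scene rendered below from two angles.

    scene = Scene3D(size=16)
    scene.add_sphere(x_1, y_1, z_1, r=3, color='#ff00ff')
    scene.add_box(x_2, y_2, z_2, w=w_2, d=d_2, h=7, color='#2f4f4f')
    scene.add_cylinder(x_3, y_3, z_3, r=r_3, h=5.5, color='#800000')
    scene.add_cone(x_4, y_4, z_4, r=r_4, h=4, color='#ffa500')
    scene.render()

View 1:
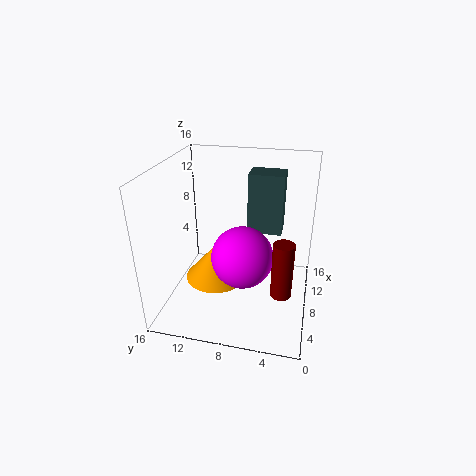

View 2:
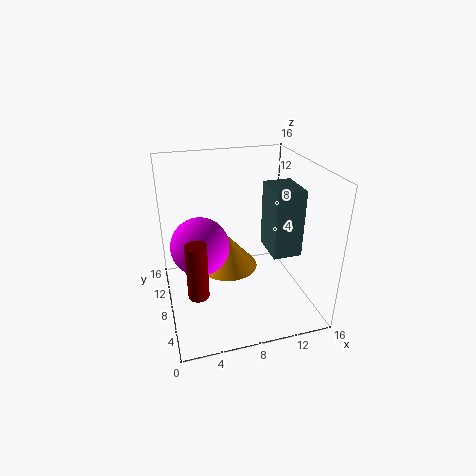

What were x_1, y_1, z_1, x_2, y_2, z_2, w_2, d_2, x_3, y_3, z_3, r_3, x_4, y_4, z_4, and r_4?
x_1 = 3.5
y_1 = 6.5
z_1 = 8.5
x_2 = 10.5
y_2 = 3.5
z_2 = 7.5
w_2 = 3
d_2 = 4
x_3 = 2.5
y_3 = 2.5
z_3 = 5.5
r_3 = 1
x_4 = 7.5
y_4 = 10.5
z_4 = 3
r_4 = 3.5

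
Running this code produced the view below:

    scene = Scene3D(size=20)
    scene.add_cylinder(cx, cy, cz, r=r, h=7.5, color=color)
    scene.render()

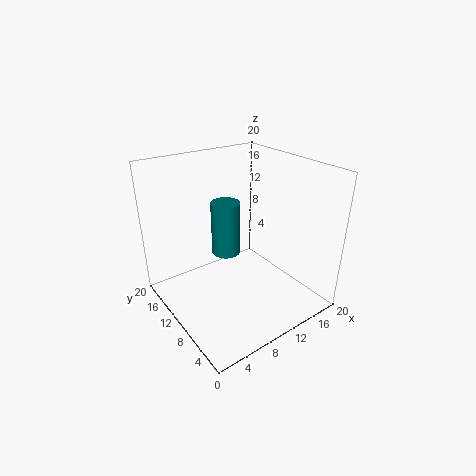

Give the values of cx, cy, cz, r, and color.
cx = 9
cy = 11.5
cz = 7.5
r = 2
color = 'teal'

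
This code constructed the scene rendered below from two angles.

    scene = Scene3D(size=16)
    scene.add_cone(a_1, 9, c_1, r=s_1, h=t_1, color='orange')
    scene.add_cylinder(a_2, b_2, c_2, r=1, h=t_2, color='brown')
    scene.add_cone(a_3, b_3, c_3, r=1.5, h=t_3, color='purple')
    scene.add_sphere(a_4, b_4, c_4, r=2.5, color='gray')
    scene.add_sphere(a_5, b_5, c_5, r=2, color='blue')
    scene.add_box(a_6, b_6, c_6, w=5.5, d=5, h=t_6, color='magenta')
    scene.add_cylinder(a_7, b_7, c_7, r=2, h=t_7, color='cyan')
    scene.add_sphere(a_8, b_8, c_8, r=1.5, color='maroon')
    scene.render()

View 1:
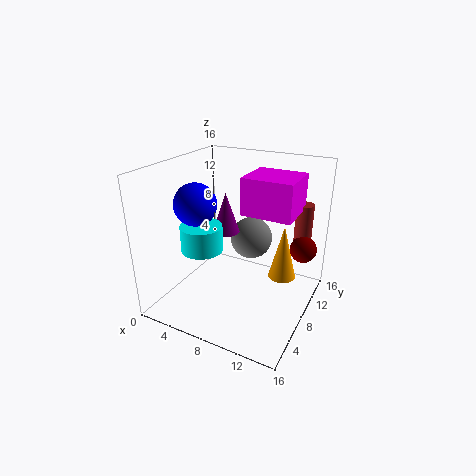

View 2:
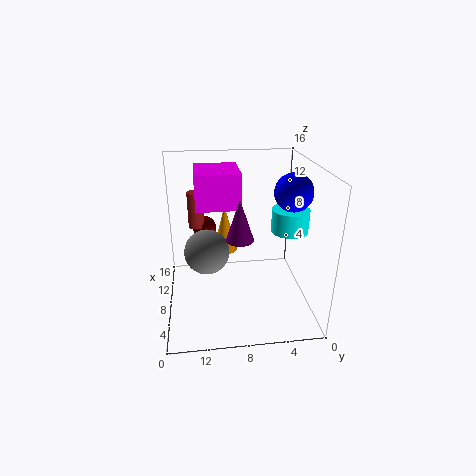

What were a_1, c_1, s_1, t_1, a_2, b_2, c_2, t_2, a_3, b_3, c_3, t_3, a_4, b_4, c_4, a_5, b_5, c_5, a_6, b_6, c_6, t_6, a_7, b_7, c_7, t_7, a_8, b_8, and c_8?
a_1 = 13, c_1 = 4, s_1 = 1.5, t_1 = 6, a_2 = 14, b_2 = 12.5, c_2 = 7, t_2 = 4.5, a_3 = 6.5, b_3 = 8, c_3 = 8.5, t_3 = 4.5, a_4 = 8, b_4 = 11.5, c_4 = 6.5, a_5 = 6.5, b_5 = 2.5, c_5 = 13.5, a_6 = 8.5, b_6 = 7.5, c_6 = 11, t_6 = 4, a_7 = 7, b_7 = 2.5, c_7 = 9, t_7 = 2.5, a_8 = 14.5, b_8 = 11.5, c_8 = 6.5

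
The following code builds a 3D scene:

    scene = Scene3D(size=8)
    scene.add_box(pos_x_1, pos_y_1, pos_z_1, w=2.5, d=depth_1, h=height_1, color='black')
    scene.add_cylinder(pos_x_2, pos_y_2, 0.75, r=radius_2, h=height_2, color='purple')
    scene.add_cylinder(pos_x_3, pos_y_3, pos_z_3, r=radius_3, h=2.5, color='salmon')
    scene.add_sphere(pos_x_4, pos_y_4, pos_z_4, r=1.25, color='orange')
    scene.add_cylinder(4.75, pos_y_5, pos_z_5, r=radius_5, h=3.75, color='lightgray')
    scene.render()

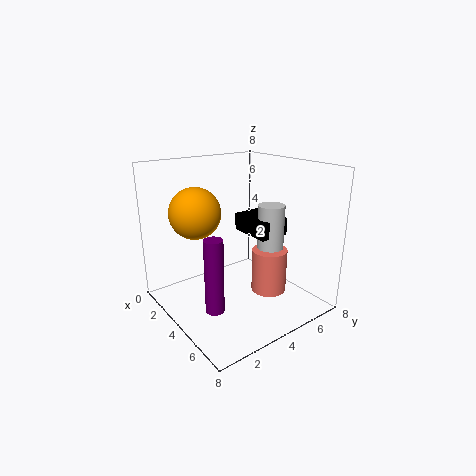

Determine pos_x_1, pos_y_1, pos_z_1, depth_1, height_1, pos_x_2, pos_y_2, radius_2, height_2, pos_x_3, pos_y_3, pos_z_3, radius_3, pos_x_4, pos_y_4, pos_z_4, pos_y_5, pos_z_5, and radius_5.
pos_x_1 = 2.75
pos_y_1 = 4.75
pos_z_1 = 4
depth_1 = 1.75
height_1 = 1
pos_x_2 = 5
pos_y_2 = 1.75
radius_2 = 0.5
height_2 = 4
pos_x_3 = 5
pos_y_3 = 5.5
pos_z_3 = 0.75
radius_3 = 1
pos_x_4 = 4.25
pos_y_4 = 1.25
pos_z_4 = 6
pos_y_5 = 5.75
pos_z_5 = 2
radius_5 = 0.75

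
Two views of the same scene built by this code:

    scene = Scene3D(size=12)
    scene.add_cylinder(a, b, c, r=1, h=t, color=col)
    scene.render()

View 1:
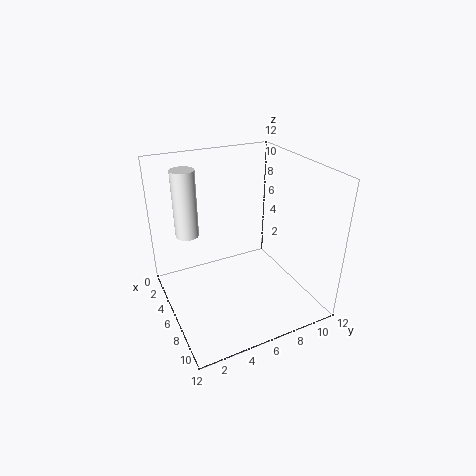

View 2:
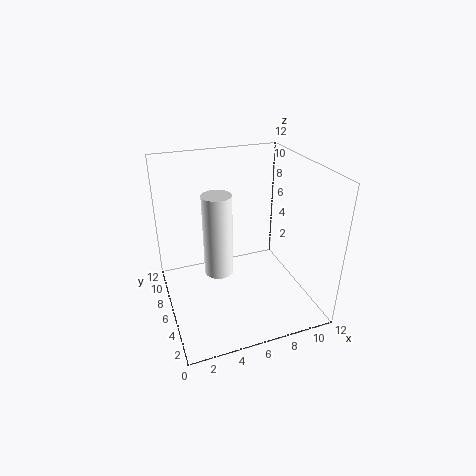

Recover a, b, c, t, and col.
a = 3.25, b = 2.5, c = 5.75, t = 5.75, col = 'white'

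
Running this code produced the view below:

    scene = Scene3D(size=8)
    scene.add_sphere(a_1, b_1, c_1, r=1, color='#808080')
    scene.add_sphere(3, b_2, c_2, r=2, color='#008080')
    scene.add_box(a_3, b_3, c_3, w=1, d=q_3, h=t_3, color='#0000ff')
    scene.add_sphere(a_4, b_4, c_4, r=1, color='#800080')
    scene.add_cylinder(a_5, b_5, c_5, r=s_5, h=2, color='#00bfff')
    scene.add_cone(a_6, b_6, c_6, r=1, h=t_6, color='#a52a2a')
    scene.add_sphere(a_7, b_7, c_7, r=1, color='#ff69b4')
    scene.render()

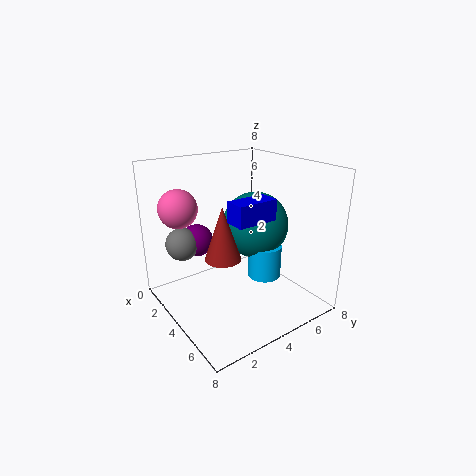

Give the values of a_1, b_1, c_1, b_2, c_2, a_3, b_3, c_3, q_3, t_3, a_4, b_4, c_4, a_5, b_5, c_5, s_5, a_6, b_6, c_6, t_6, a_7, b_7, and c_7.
a_1 = 1
b_1 = 2
c_1 = 3
b_2 = 6
c_2 = 4
a_3 = 6
b_3 = 2
c_3 = 6
q_3 = 2
t_3 = 1
a_4 = 1
b_4 = 3
c_4 = 3
a_5 = 4
b_5 = 6
c_5 = 1
s_5 = 1
a_6 = 4
b_6 = 3
c_6 = 3
t_6 = 3
a_7 = 3
b_7 = 1
c_7 = 6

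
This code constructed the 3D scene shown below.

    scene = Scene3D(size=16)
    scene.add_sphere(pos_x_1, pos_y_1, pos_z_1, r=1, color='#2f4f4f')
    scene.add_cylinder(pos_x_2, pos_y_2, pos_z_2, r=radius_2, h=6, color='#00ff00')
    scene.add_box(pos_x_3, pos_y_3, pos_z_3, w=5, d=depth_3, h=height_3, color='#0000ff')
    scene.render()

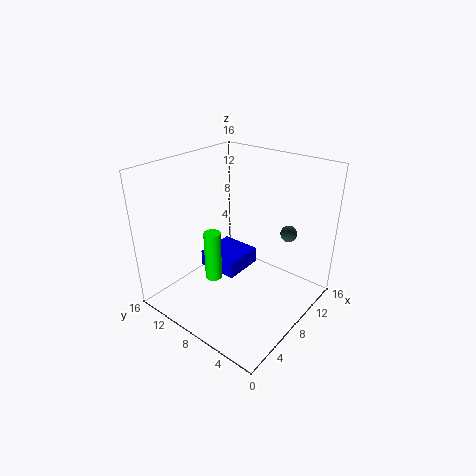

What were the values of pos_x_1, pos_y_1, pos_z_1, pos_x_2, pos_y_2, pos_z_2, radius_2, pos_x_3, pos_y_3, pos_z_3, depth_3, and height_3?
pos_x_1 = 14
pos_y_1 = 5
pos_z_1 = 7
pos_x_2 = 7
pos_y_2 = 11
pos_z_2 = 2
radius_2 = 1
pos_x_3 = 8
pos_y_3 = 9
pos_z_3 = 2
depth_3 = 5
height_3 = 2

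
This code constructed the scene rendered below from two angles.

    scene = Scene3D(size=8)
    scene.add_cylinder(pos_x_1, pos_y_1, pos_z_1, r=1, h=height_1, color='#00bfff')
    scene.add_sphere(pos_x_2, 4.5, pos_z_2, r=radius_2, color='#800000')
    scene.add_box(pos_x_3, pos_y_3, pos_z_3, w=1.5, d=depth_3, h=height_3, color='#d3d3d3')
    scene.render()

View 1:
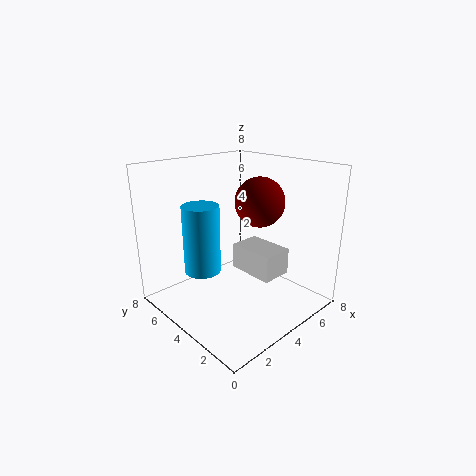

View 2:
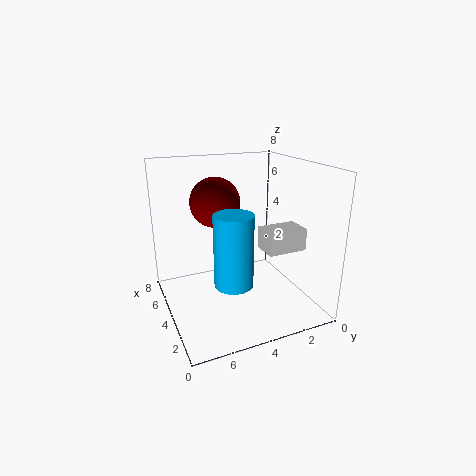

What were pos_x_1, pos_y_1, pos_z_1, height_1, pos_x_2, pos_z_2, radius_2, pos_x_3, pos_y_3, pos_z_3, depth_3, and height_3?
pos_x_1 = 2.25, pos_y_1 = 5, pos_z_1 = 2.25, height_1 = 3.75, pos_x_2 = 6.25, pos_z_2 = 5.5, radius_2 = 1.5, pos_x_3 = 2.5, pos_y_3 = 0.5, pos_z_3 = 3.25, depth_3 = 2.25, height_3 = 1.25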